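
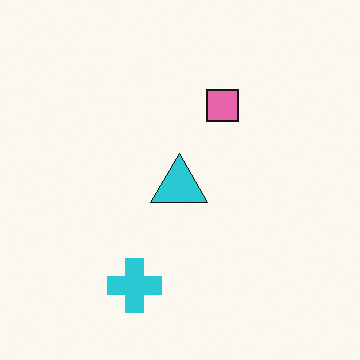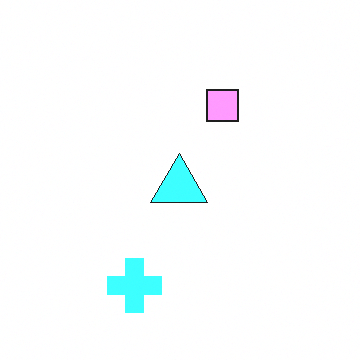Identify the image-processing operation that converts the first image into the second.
The image was noticeably brightened.

Every pixel — background and shapes alike — is uniformly brightened.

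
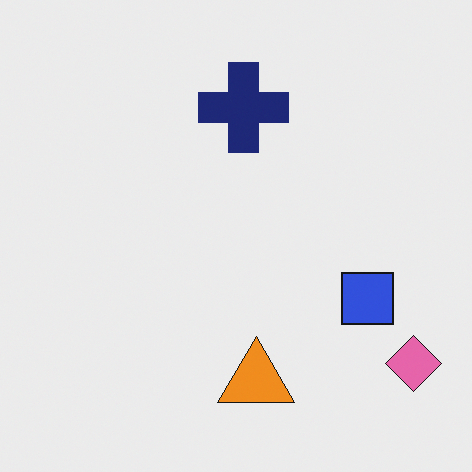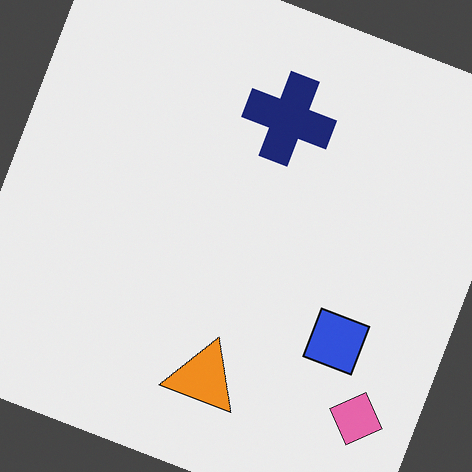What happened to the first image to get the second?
The second image is the first rotated clockwise by a clearly visible amount.

Every shape is tilted by the same angle and the image corners show triangular fill wedges — a whole-image rotation by a non-right angle.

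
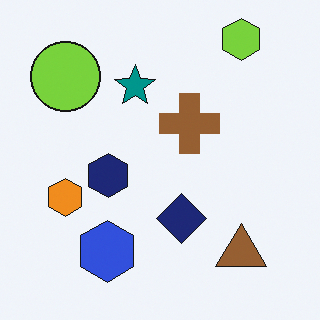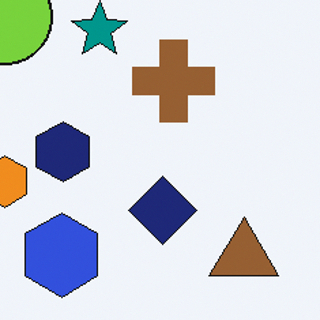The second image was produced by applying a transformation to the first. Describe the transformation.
The transformation is: cropped slightly and scaled back up.

The visible shapes are larger and the field of view is narrower; shapes near the original edges may be partly or wholly outside the frame — a crop-and-rescale.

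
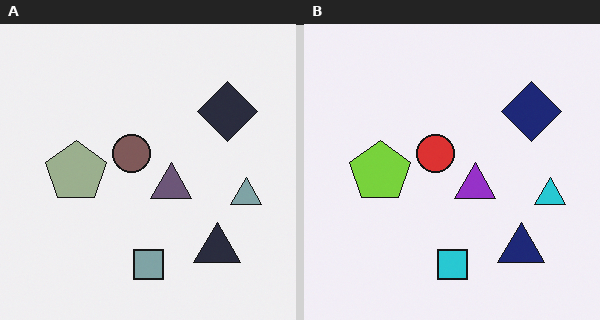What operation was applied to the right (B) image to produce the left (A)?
The left (A) image is the right (B) heavily desaturated.

All colors are more muted and greyish — a global saturation change.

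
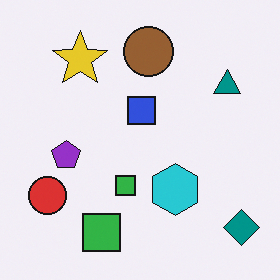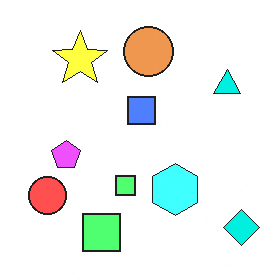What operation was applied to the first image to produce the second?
The image was noticeably brightened.

Every pixel — background and shapes alike — is uniformly brightened.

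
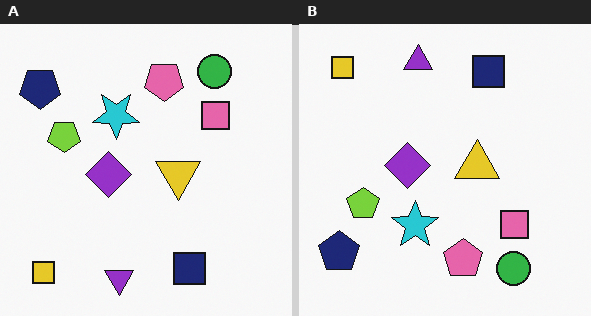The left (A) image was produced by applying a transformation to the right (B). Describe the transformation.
Flipped vertically (top ↔ bottom).

The purple triangle is in the top of the right (B) image and the bottom of the left (A) — shapes on opposite sides of the horizontal midline have swapped in a mirror flip.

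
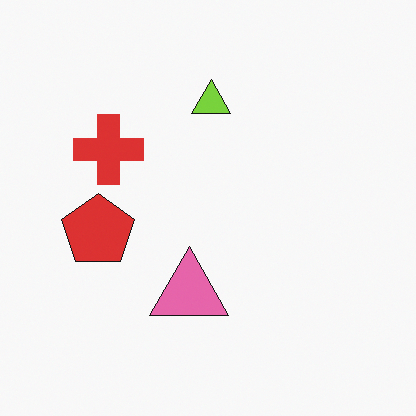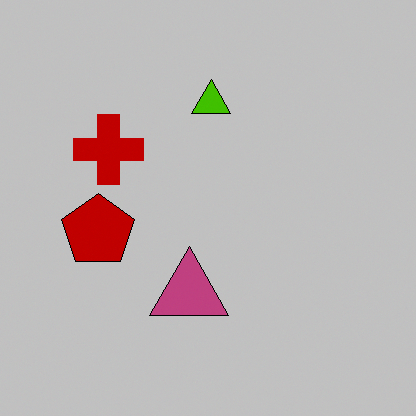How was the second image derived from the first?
The transformation is: aggressively posterized.

Each flat color has snapped to a coarser quantized level — most visibly, the near-white background has dropped to a flat grey.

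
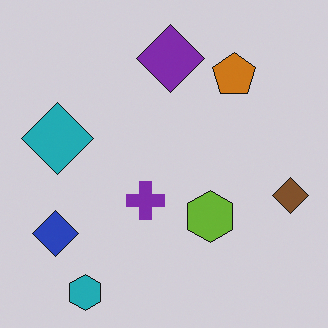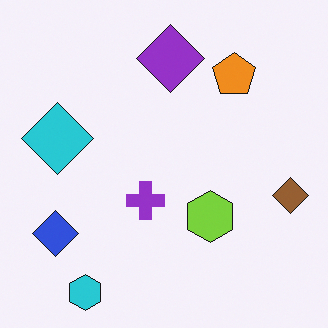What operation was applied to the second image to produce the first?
The transformation is: slightly darkened.

Every pixel — background and shapes alike — is uniformly darkened.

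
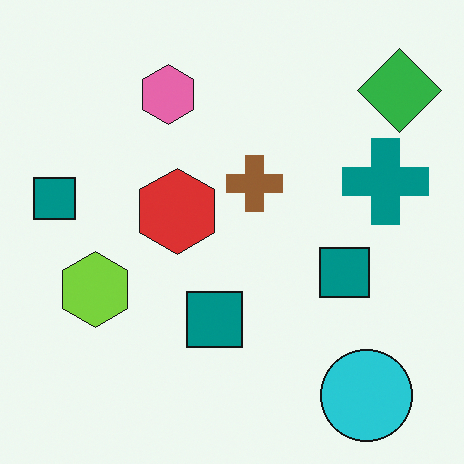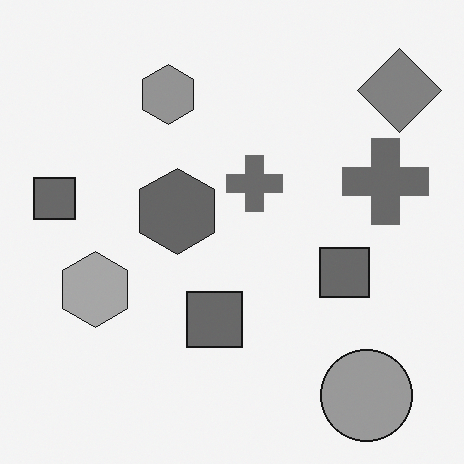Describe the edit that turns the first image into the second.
The image was converted to grayscale.

All color is removed — every shape is now a shade of grey.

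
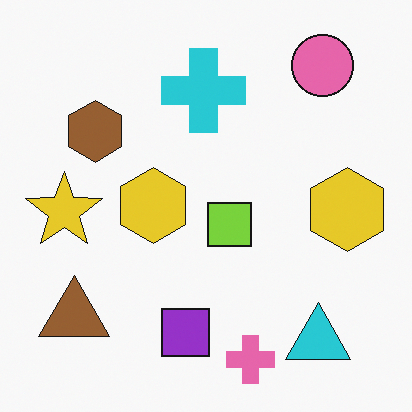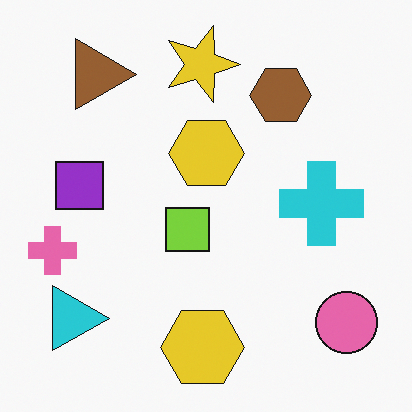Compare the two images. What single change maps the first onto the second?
The second image is the first rotated 90° clockwise.

The pink circle sits in the top-right of the first image and the bottom-right of the second — consistent with a whole-image 90° clockwise rotation.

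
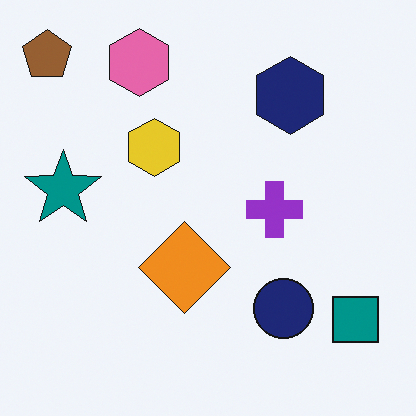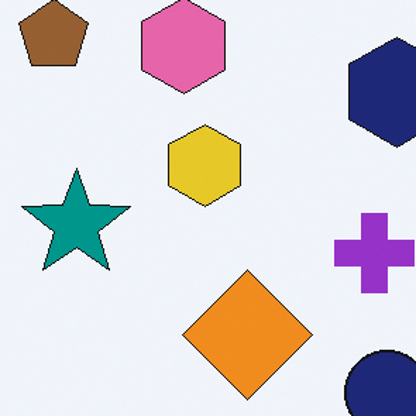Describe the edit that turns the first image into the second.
Cropped slightly and scaled back up.

The visible shapes are larger and the field of view is narrower; shapes near the original edges may be partly or wholly outside the frame — a crop-and-rescale.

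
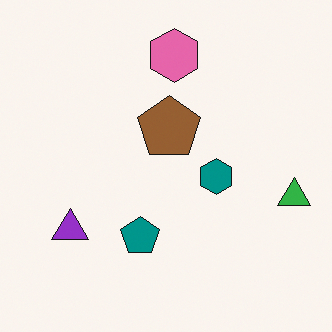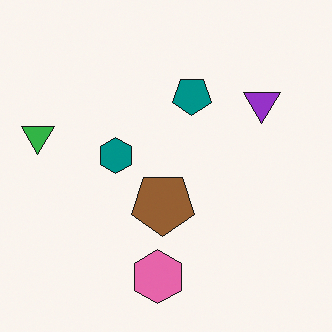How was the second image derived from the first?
The second image is the first rotated 180°.

The green triangle sits in the right of the first image and the left of the second — consistent with a whole-image 180° rotation.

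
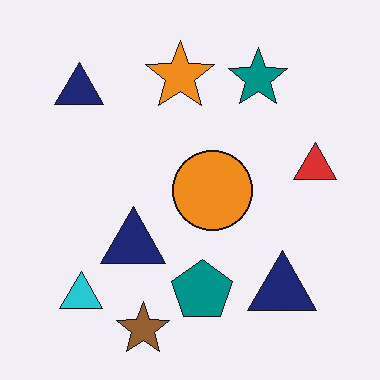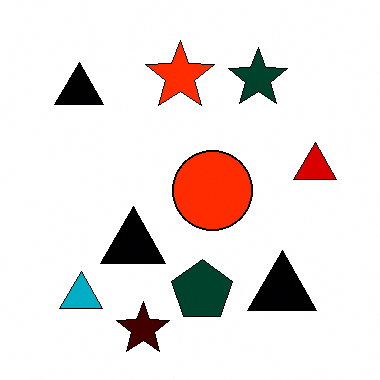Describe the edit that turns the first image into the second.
Boosted in contrast.

Tones are pushed away from mid-grey across the whole image — a global contrast change.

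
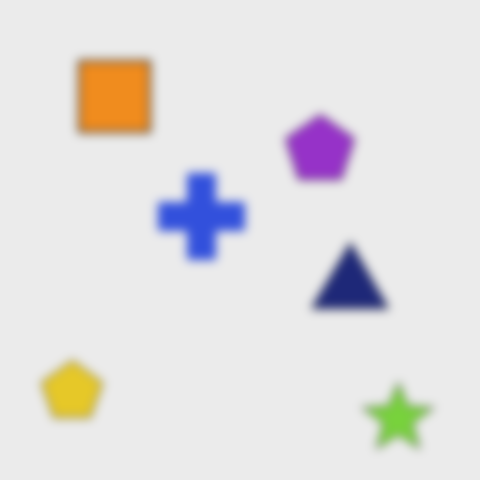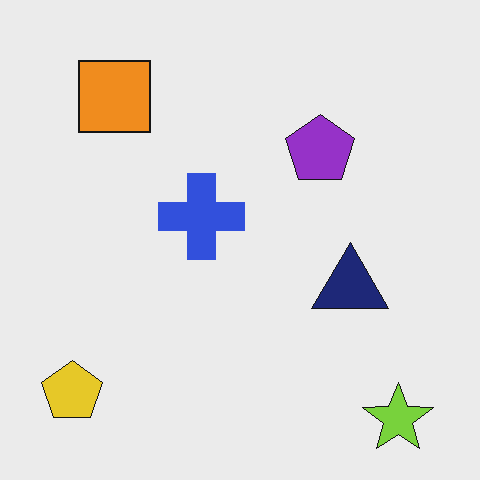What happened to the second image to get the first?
This is the original image heavily blurred.

Shape edges and outlines are uniformly softened across the whole image.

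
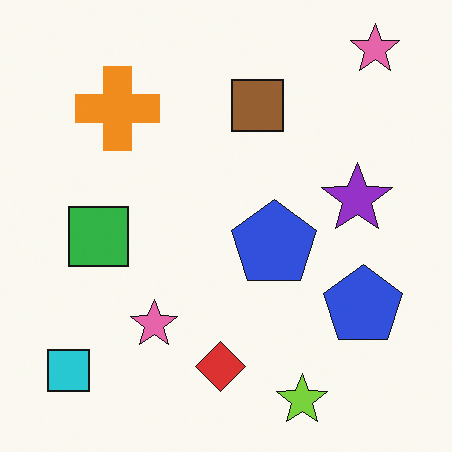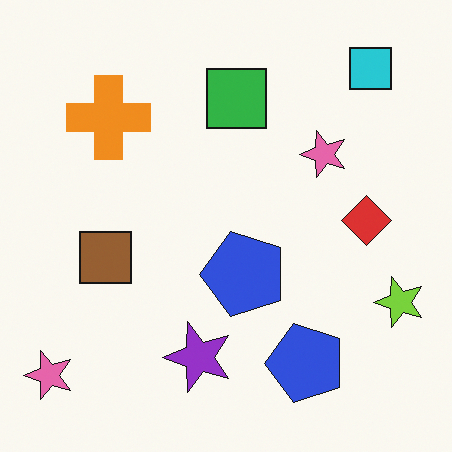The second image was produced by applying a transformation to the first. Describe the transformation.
Transposed (reflected across the top-left ↔ bottom-right diagonal).

Shapes have swapped their row and column positions — what was in the top-right is now in the bottom-left — a diagonal reflection.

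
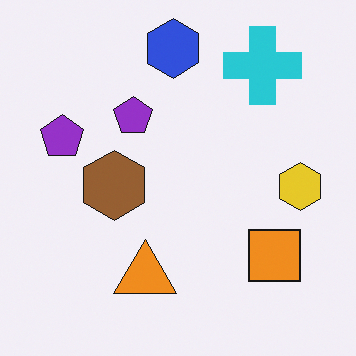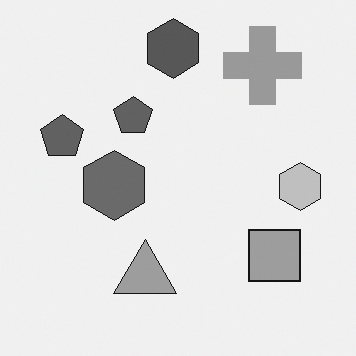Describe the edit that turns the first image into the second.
It was converted to grayscale.

All color is removed — every shape is now a shade of grey.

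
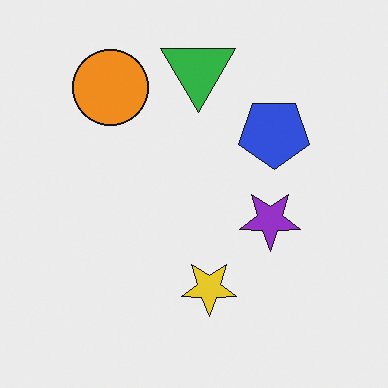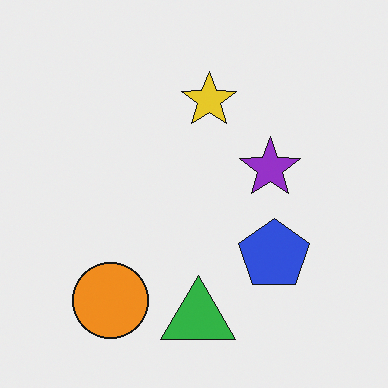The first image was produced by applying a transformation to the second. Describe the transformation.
The image was flipped vertically (top ↔ bottom).

The green triangle is in the bottom of the second image and the top of the first — shapes on opposite sides of the horizontal midline have swapped in a mirror flip.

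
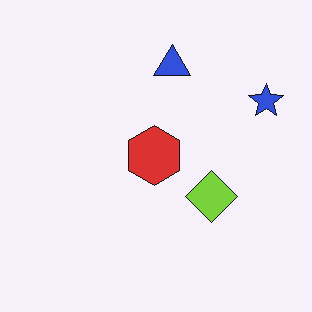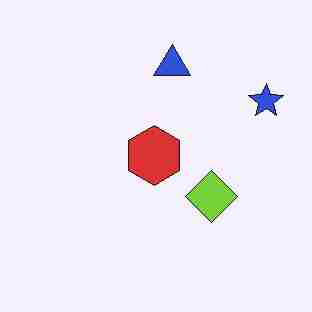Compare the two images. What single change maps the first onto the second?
It was heavily JPEG-compressed with obvious blocking artifacts.

Blocky 8×8 compression artifacts appear around shape edges and the flat background shows ringing — characteristic JPEG degradation.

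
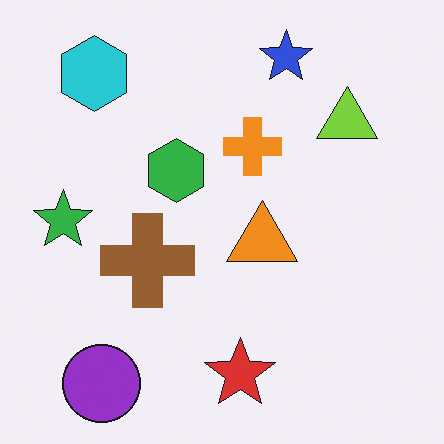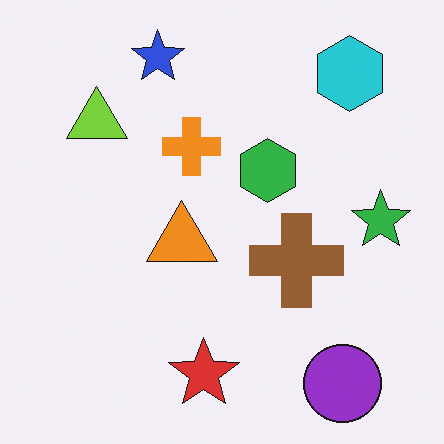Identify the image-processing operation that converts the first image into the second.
This is the original image flipped horizontally (left ↔ right).

The green star is in the left of the first image and the right of the second — shapes on opposite sides of the vertical midline have swapped in a mirror flip.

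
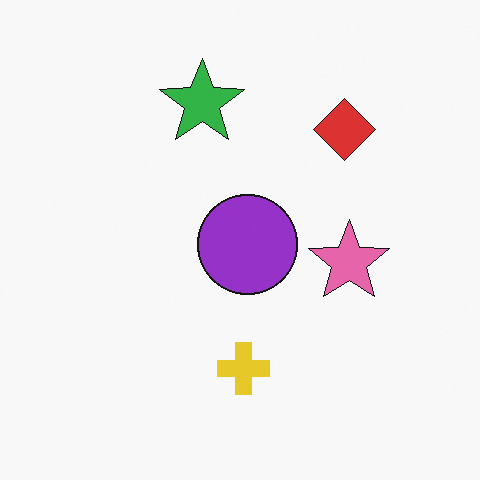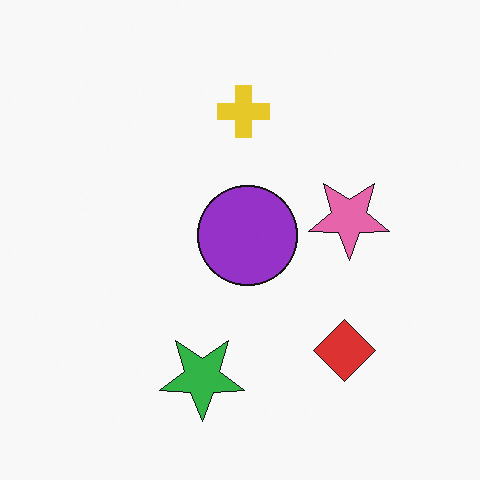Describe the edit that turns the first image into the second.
It was flipped vertically (top ↔ bottom).

The green star is in the top of the first image and the bottom of the second — shapes on opposite sides of the horizontal midline have swapped in a mirror flip.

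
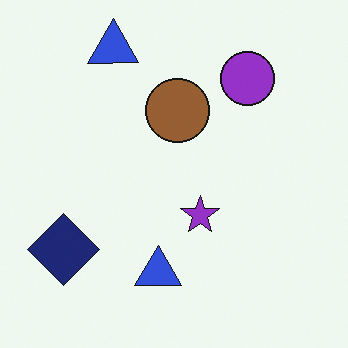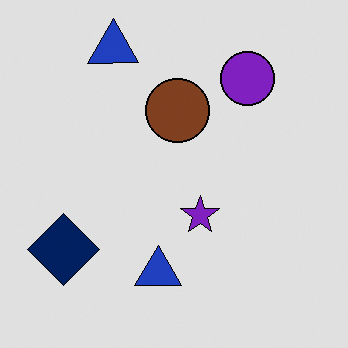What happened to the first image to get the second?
The transformation is: posterized to a reduced palette.

Each flat color has snapped to a coarser quantized level — most visibly, the near-white background has dropped to a flat grey.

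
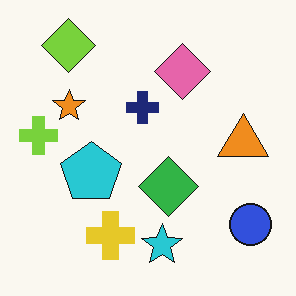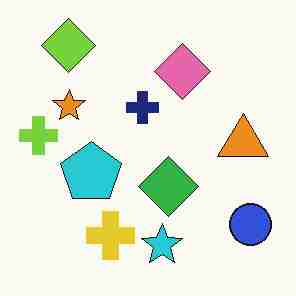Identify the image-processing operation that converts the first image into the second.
This is the original image heavily JPEG-compressed with obvious blocking artifacts.

Blocky 8×8 compression artifacts appear around shape edges and the flat background shows ringing — characteristic JPEG degradation.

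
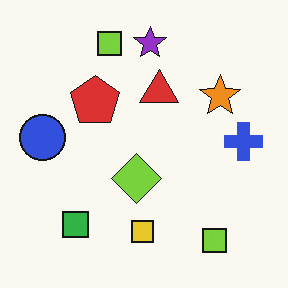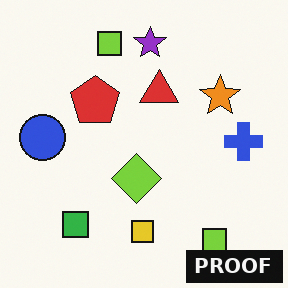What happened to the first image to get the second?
The transformation is: watermarked with the text "PROOF" in the lower-right corner.

A dark label reading "PROOF" appears in the lower-right corner.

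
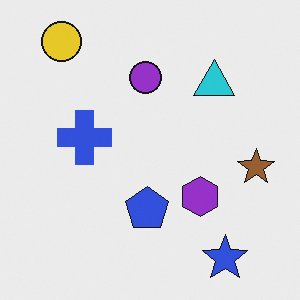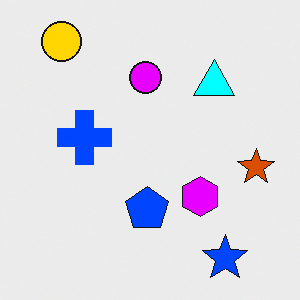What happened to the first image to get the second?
The image was made much more vivid (saturation change).

All colors are more vivid — a global saturation change.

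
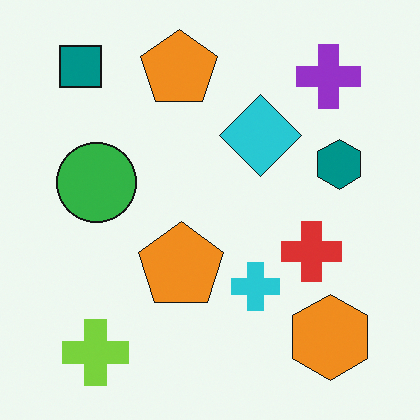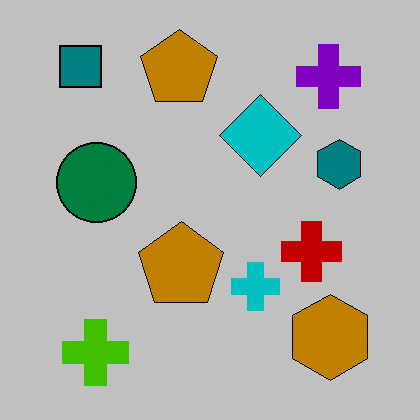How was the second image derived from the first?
This is the original image heavily posterized to just a handful of flat colors.

Each flat color has snapped to a coarser quantized level — most visibly, the near-white background has dropped to a flat grey.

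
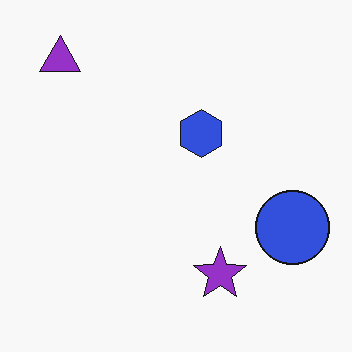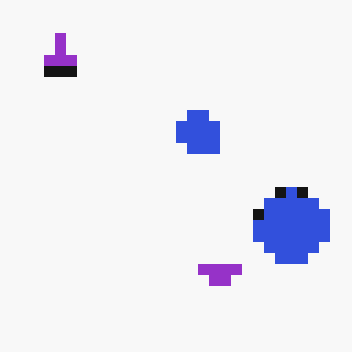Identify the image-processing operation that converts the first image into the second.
The image was coarsely pixelated.

Shapes are reduced to large square blocks; fine edges and outlines are lost — a downscale-then-upscale (mosaic) effect.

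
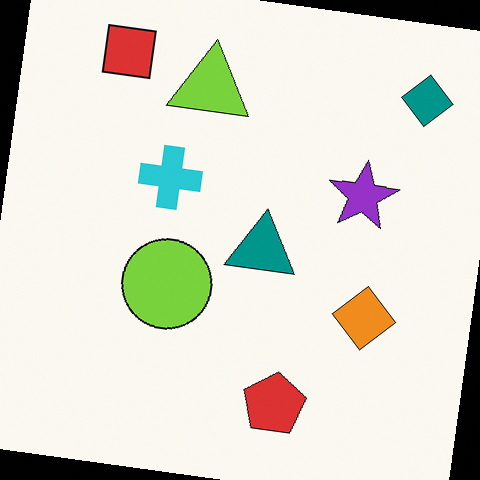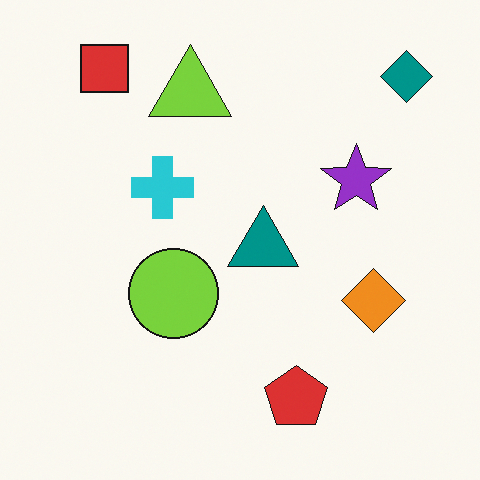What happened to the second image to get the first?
This is the original image rotated clockwise by a small amount.

Every shape is tilted by the same angle and the image corners show triangular fill wedges — a whole-image rotation by a non-right angle.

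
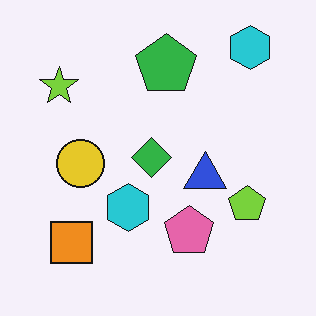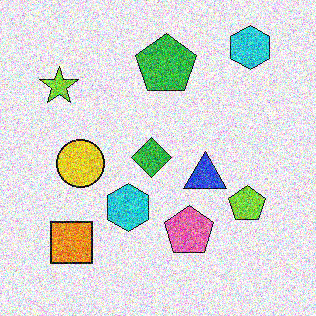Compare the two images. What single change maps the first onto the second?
The second image is the first degraded with strong gaussian noise.

Random speckle covers the whole image, including the flat background.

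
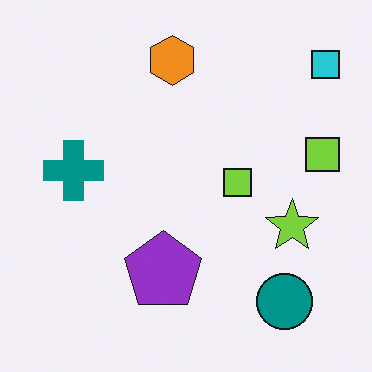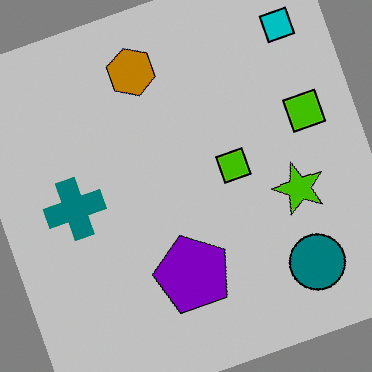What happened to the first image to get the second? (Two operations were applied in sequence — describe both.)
The transformation is: rotated counter-clockwise by a moderate amount, then heavily posterized to just a handful of flat colors.

Every shape is tilted by the same angle and the image corners show triangular fill wedges — a whole-image rotation by a non-right angle. Each flat color has snapped to a coarser quantized level — most visibly, the near-white background has dropped to a flat grey.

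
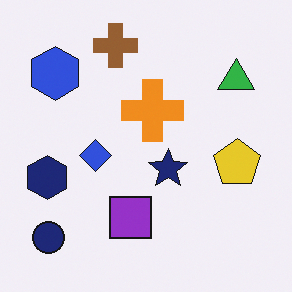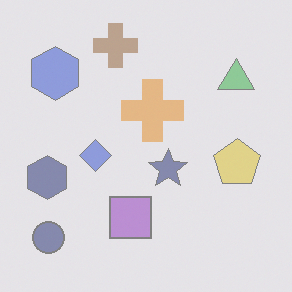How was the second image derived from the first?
It was washed out (contrast reduced).

Tones are pushed toward mid-grey across the whole image — a global contrast change.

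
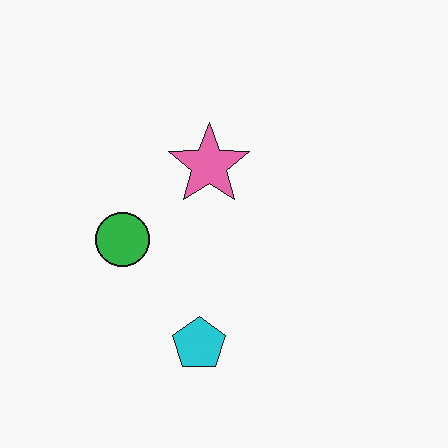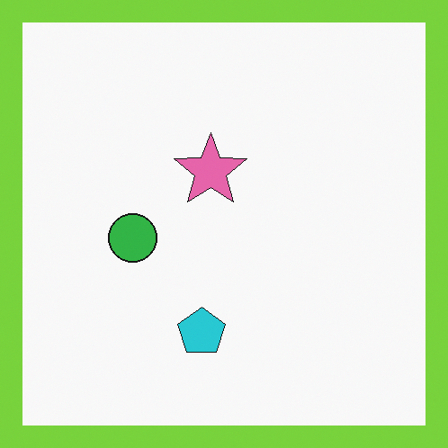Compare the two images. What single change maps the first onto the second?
The image was framed with a lime border.

A solid lime frame runs around the edge of the second image, with the content slightly shrunk inside it.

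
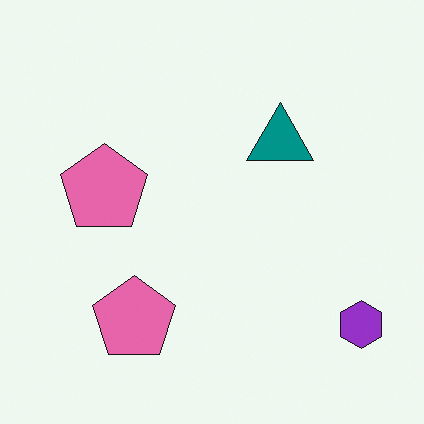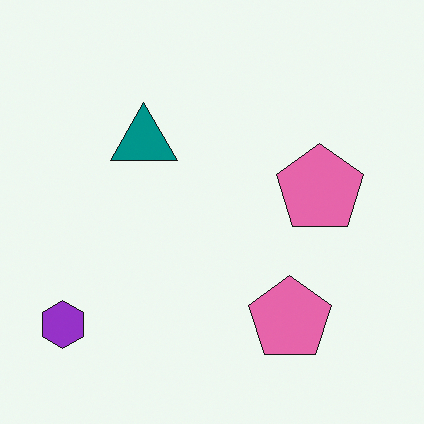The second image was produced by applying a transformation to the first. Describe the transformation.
The image was flipped horizontally (left ↔ right).

The purple hexagon is in the bottom-right of the first image and the bottom-left of the second — shapes on opposite sides of the vertical midline have swapped in a mirror flip.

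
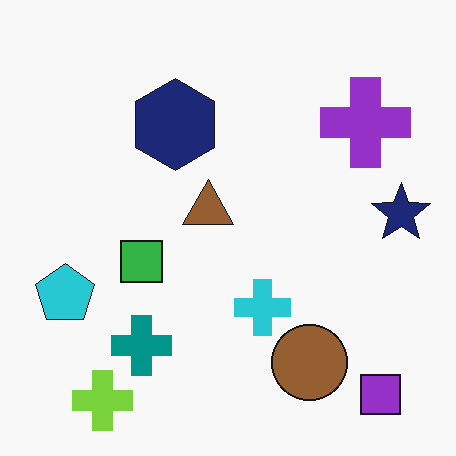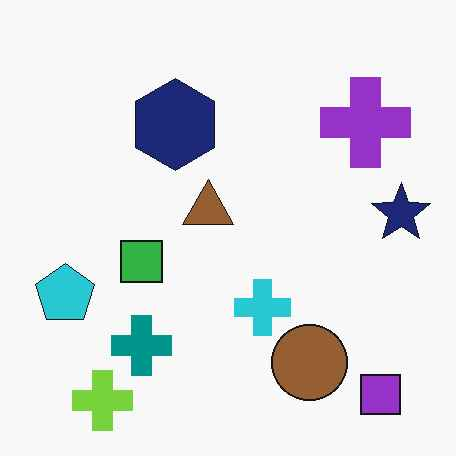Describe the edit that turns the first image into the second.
The second image is the first JPEG-compressed with visible artifacts.

Blocky 8×8 compression artifacts appear around shape edges and the flat background shows ringing — characteristic JPEG degradation.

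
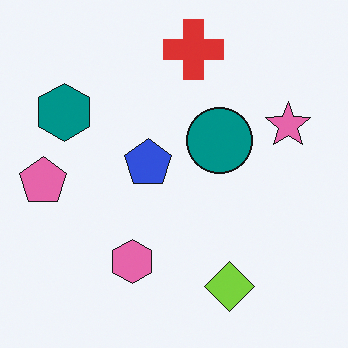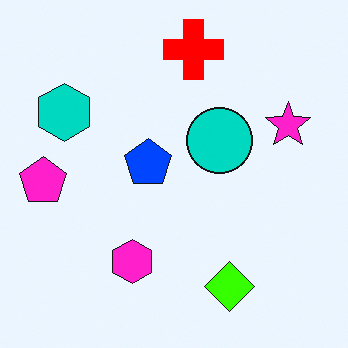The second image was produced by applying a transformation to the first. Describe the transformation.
The image was heavily oversaturated.

All colors are more vivid — a global saturation change.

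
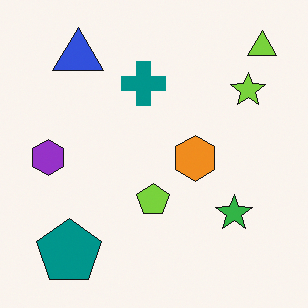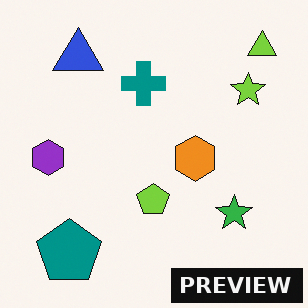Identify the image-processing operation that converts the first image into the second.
The image was watermarked with the text "PREVIEW" in the lower-right corner.

A dark label reading "PREVIEW" appears in the lower-right corner.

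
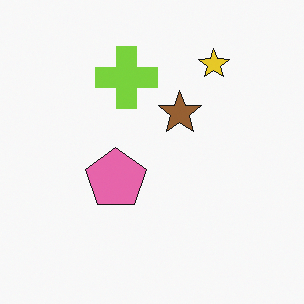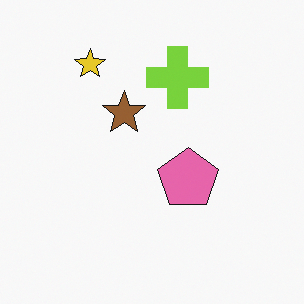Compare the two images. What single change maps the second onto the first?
The transformation is: flipped horizontally (left ↔ right).

The yellow star is in the top-left of the second image and the top-right of the first — shapes on opposite sides of the vertical midline have swapped in a mirror flip.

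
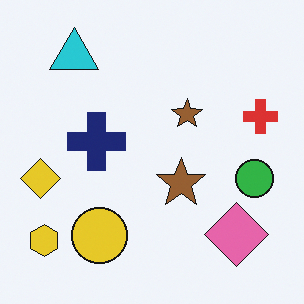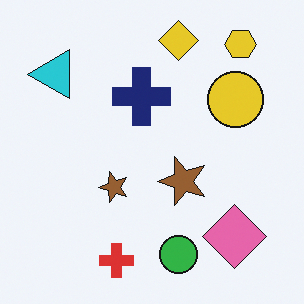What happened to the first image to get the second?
The second image is the first transposed (reflected across the top-left ↔ bottom-right diagonal).

Shapes have swapped their row and column positions — what was in the top-right is now in the bottom-left — a diagonal reflection.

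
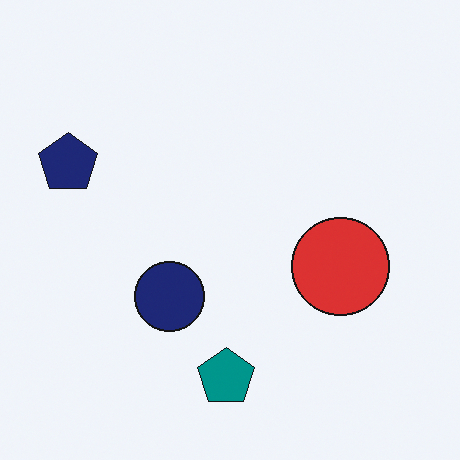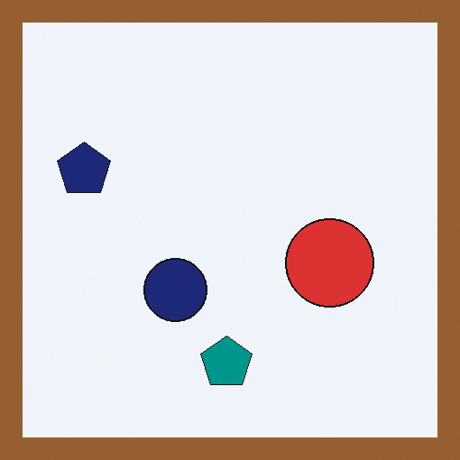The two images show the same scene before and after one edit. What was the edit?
It was framed with a brown border.

A solid brown frame runs around the edge of the second image, with the content slightly shrunk inside it.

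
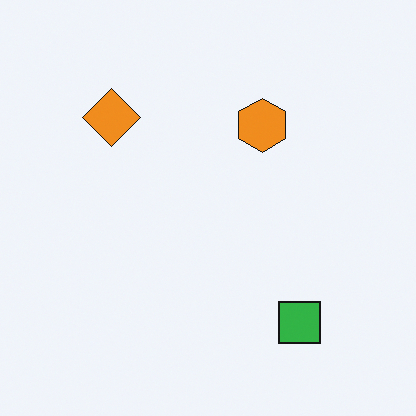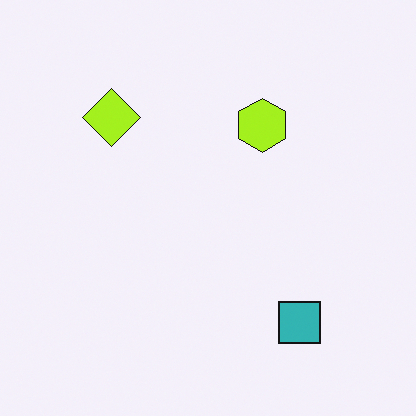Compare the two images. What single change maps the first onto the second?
It was hue-shifted by a small amount.

Every shape's color has rotated by the same amount around the hue wheel — a uniform hue shift.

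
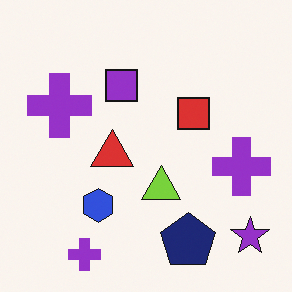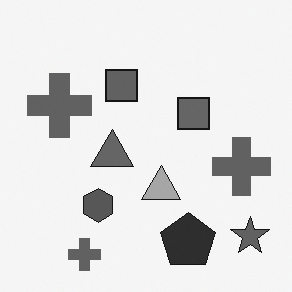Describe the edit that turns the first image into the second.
This is the original image converted to grayscale.

All color is removed — every shape is now a shade of grey.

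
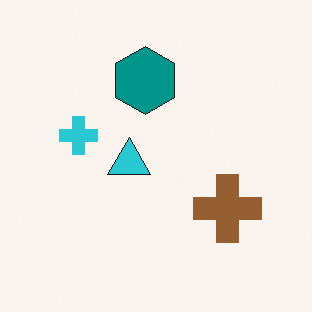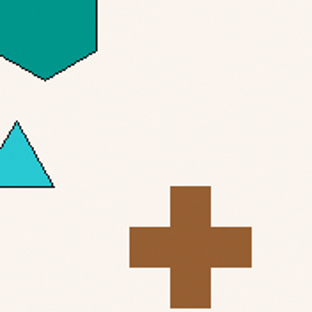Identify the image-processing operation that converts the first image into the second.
It was cropped tightly and scaled back up.

The visible shapes are larger and the field of view is narrower; shapes near the original edges may be partly or wholly outside the frame — a crop-and-rescale.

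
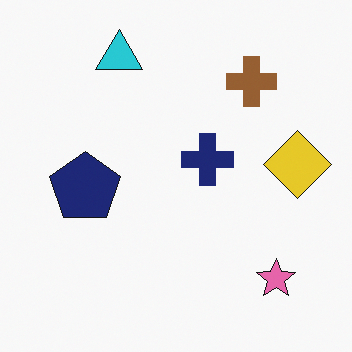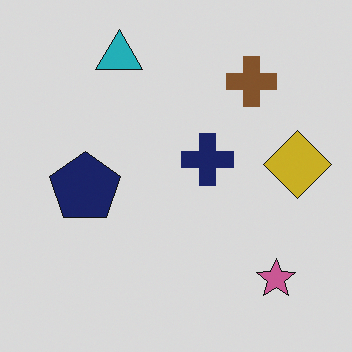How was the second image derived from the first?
The transformation is: darkened a little.

Every pixel — background and shapes alike — is uniformly darkened.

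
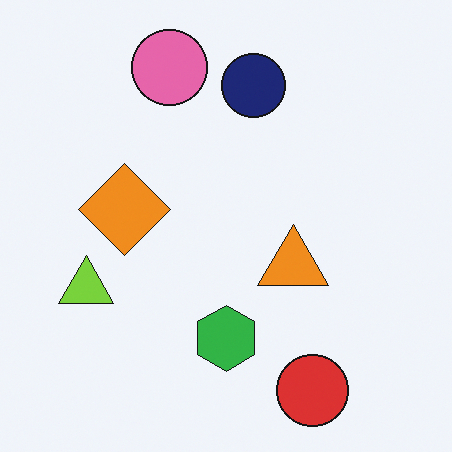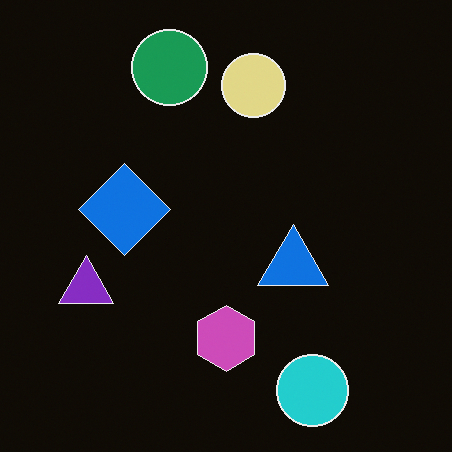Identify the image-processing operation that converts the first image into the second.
Color-inverted (negative).

The light background has become dark and every shape's color is its complement — a photographic negative.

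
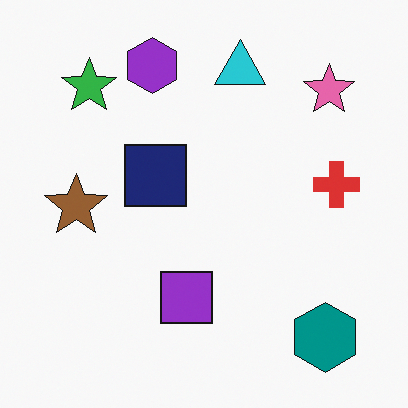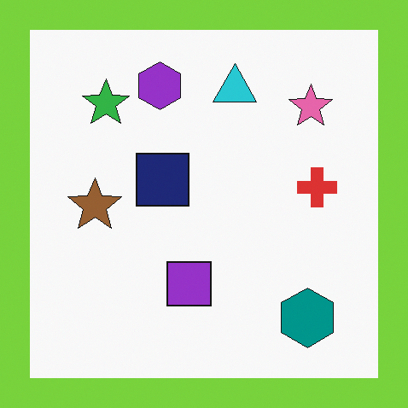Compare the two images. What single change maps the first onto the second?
The second image is the first framed with a lime border.

A solid lime frame runs around the edge of the second image, with the content slightly shrunk inside it.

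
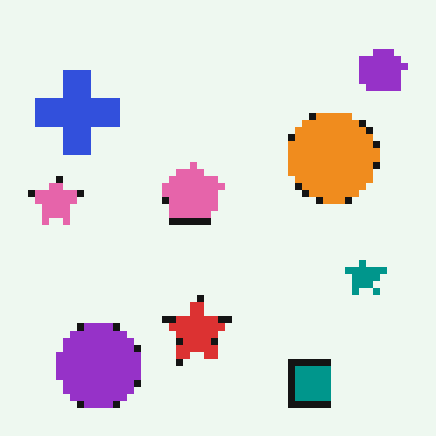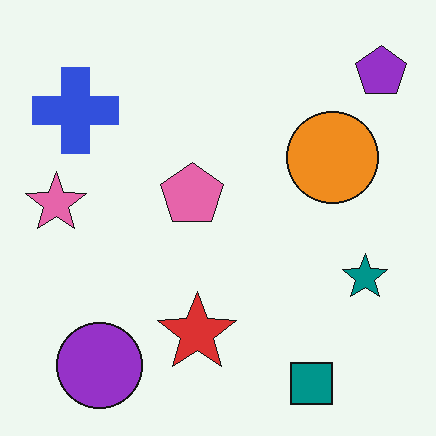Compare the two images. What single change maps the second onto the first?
Moderately pixelated.

Shapes are reduced to large square blocks; fine edges and outlines are lost — a downscale-then-upscale (mosaic) effect.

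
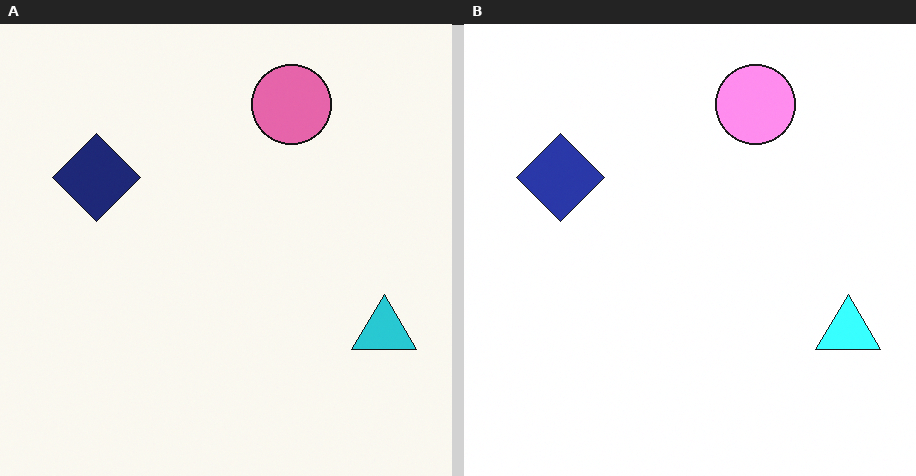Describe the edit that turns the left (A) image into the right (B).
Substantially brightened.

Every pixel — background and shapes alike — is uniformly brightened.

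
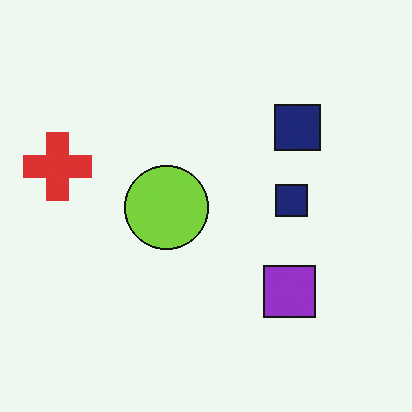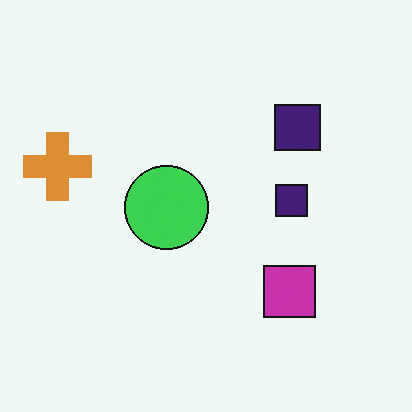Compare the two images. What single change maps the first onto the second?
The transformation is: hue-shifted by a small amount.

Every shape's color has rotated by the same amount around the hue wheel — a uniform hue shift.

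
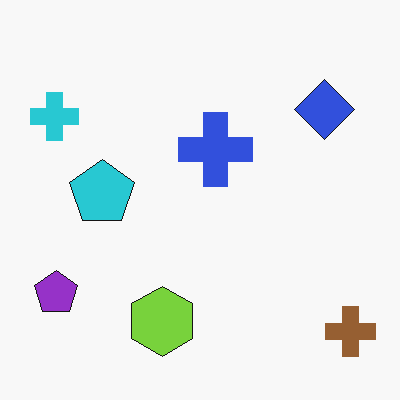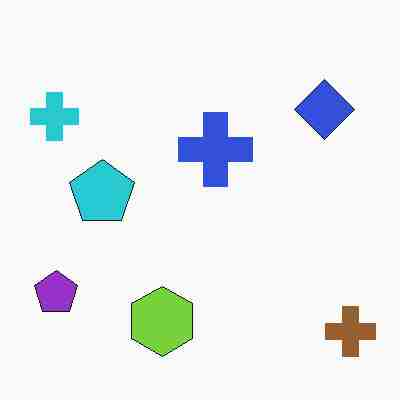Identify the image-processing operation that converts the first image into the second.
This is the original image degraded with heavy JPEG compression.

Blocky 8×8 compression artifacts appear around shape edges and the flat background shows ringing — characteristic JPEG degradation.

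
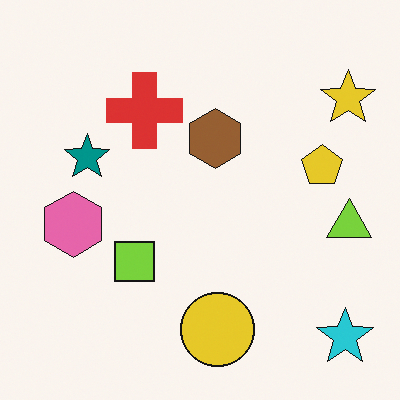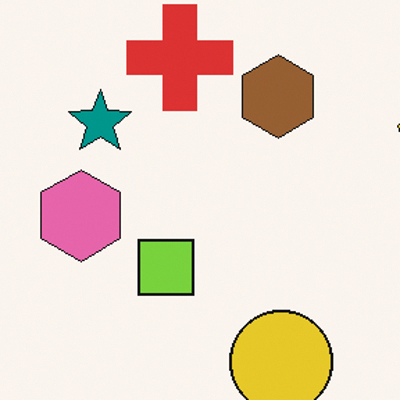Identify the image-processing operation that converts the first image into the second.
It was cropped to a modestly smaller region and rescaled.

The visible shapes are larger and the field of view is narrower; shapes near the original edges may be partly or wholly outside the frame — a crop-and-rescale.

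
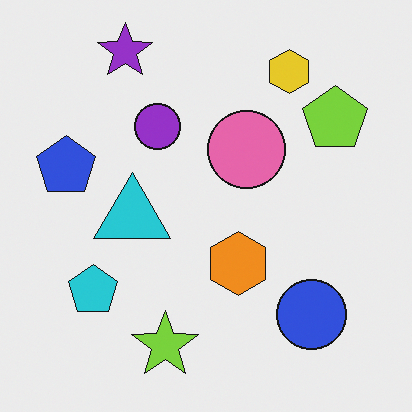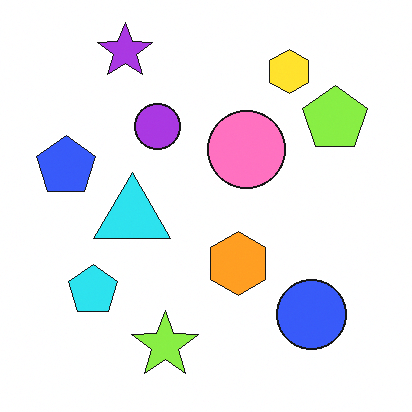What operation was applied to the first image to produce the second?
Slightly brightened.

Every pixel — background and shapes alike — is uniformly brightened.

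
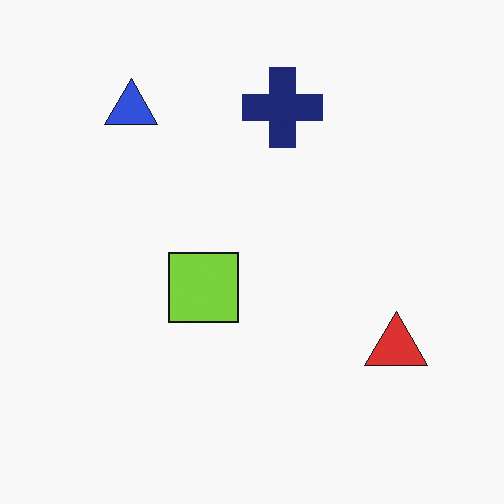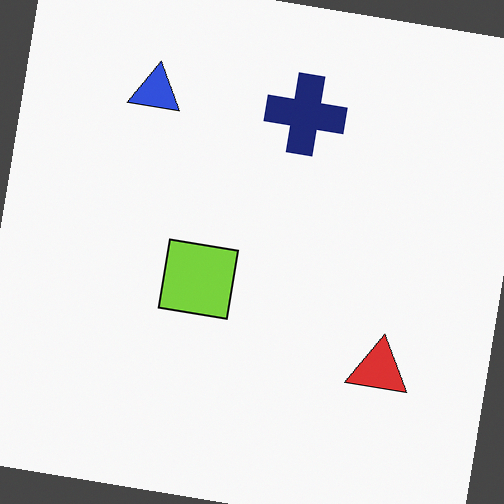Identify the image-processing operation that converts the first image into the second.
The image was rotated clockwise by a few degrees.

Every shape is tilted by the same angle and the image corners show triangular fill wedges — a whole-image rotation by a non-right angle.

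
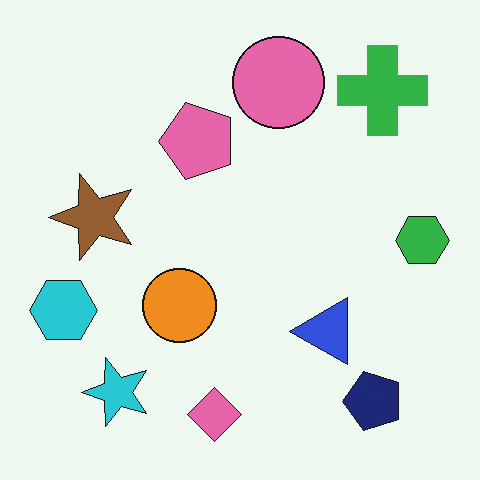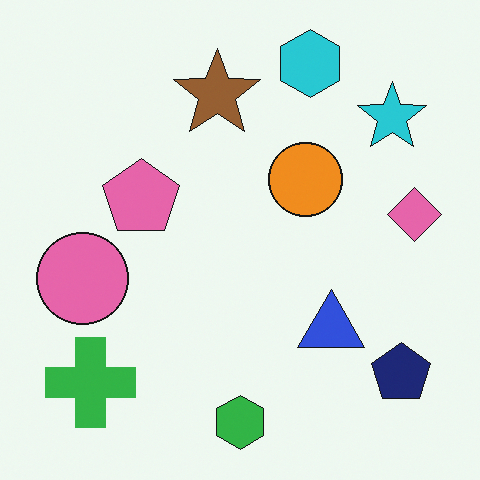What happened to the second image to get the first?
The transformation is: transposed (reflected across the top-left ↔ bottom-right diagonal).

Shapes have swapped their row and column positions — what was in the top-right is now in the bottom-left — a diagonal reflection.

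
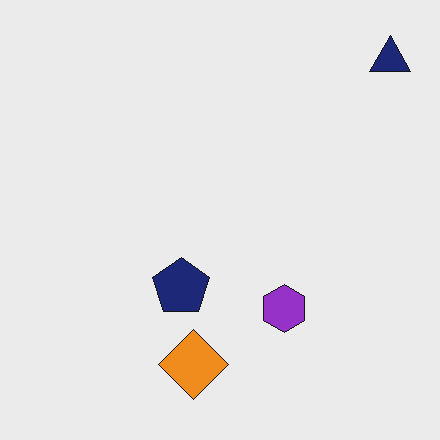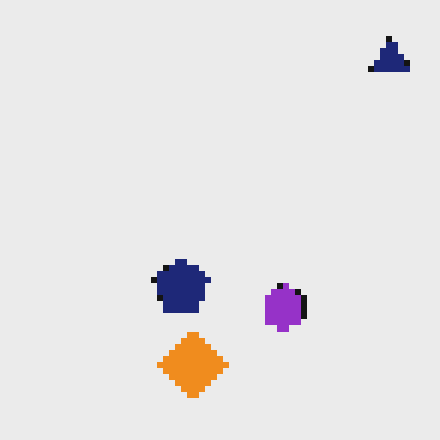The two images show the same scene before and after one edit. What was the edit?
This is the original image pixelated into visible square blocks.

Shapes are reduced to large square blocks; fine edges and outlines are lost — a downscale-then-upscale (mosaic) effect.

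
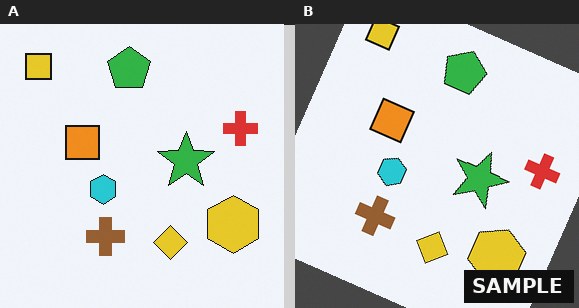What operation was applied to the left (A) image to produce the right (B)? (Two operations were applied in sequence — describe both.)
Rotated clockwise by a moderate amount, then watermarked with the text "SAMPLE" in the lower-right corner.

Every shape is tilted by the same angle and the image corners show triangular fill wedges — a whole-image rotation by a non-right angle. A dark label reading "SAMPLE" appears in the lower-right corner.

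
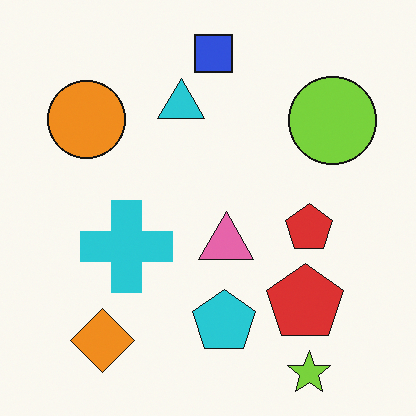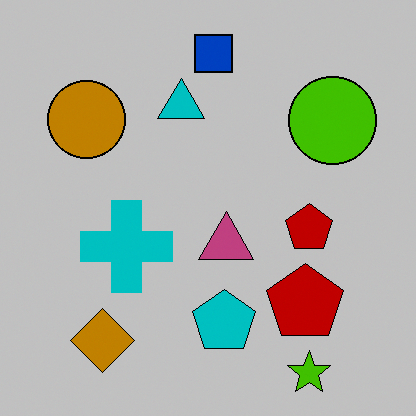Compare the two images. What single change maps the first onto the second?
The image was heavily posterized to just a handful of flat colors.

Each flat color has snapped to a coarser quantized level — most visibly, the near-white background has dropped to a flat grey.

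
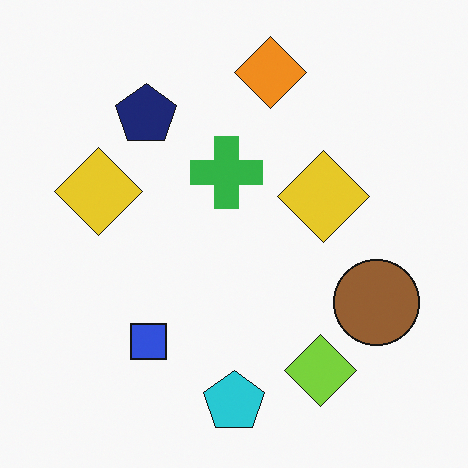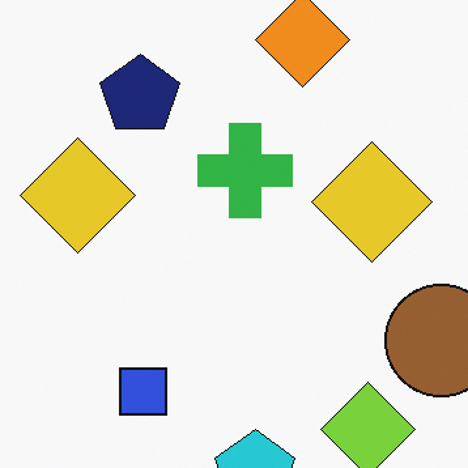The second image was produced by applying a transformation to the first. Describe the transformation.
The image was cropped to a modestly smaller region and rescaled.

The visible shapes are larger and the field of view is narrower; shapes near the original edges may be partly or wholly outside the frame — a crop-and-rescale.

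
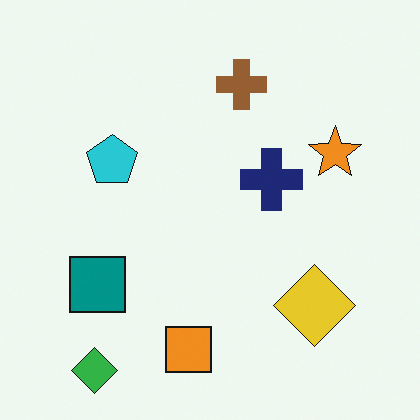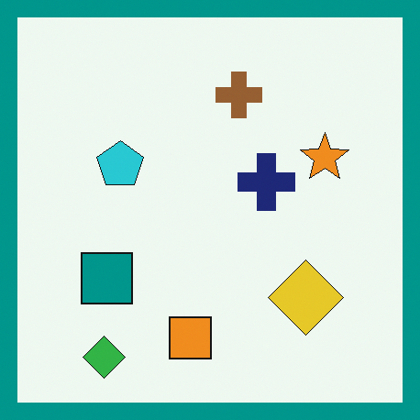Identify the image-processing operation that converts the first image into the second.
The second image is the first framed with a teal border.

A solid teal frame runs around the edge of the second image, with the content slightly shrunk inside it.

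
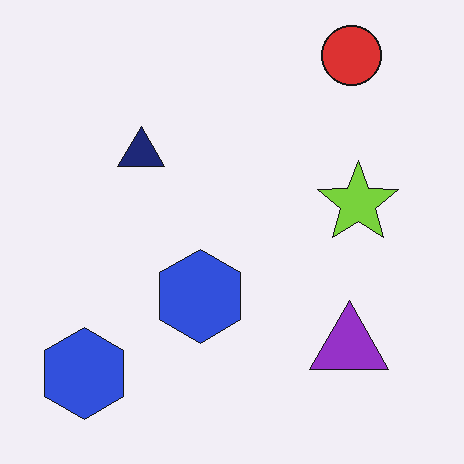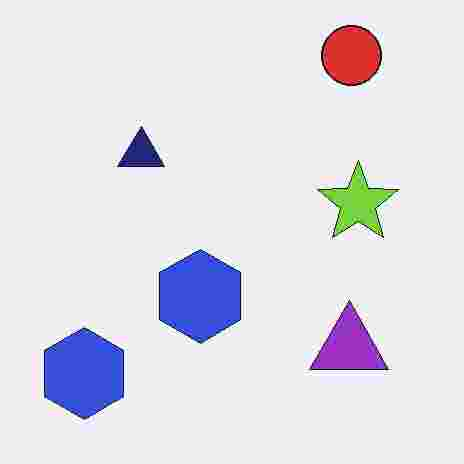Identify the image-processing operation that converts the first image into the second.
It was heavily JPEG-compressed with obvious blocking artifacts.

Blocky 8×8 compression artifacts appear around shape edges and the flat background shows ringing — characteristic JPEG degradation.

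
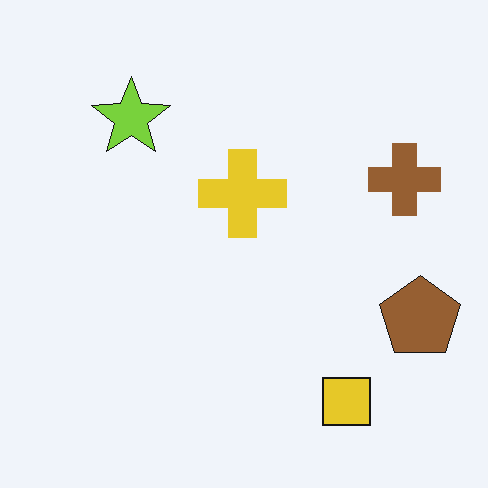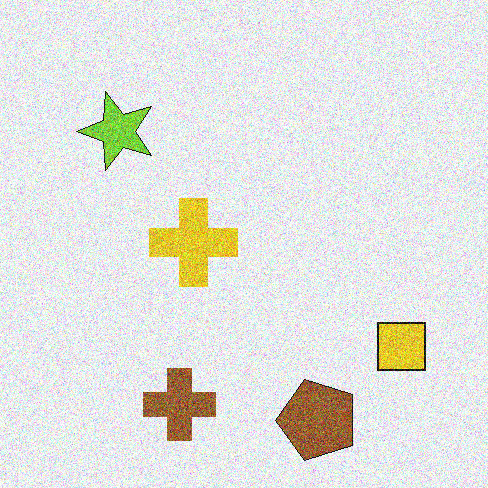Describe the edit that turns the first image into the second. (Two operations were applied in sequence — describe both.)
It was transposed (reflected across the top-left ↔ bottom-right diagonal), then degraded with heavy additive noise.

Shapes have swapped their row and column positions — what was in the top-right is now in the bottom-left — a diagonal reflection. Random speckle covers the whole image, including the flat background.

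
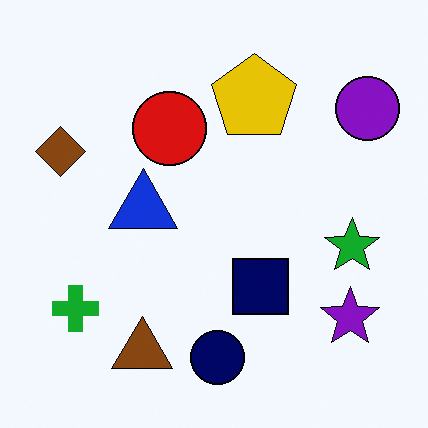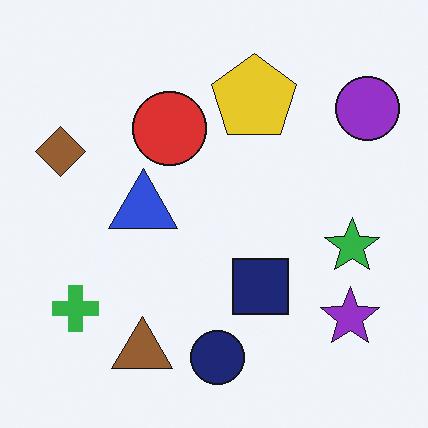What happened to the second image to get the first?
It was given slightly increased contrast.

Tones are pushed away from mid-grey across the whole image — a global contrast change.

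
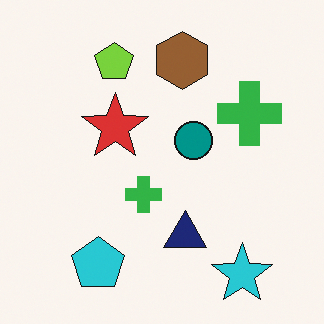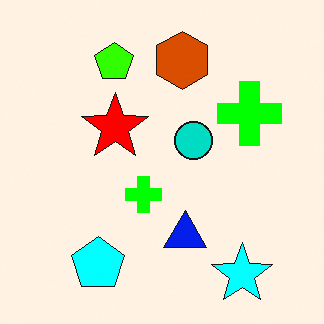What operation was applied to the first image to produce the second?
This is the original image heavily oversaturated.

All colors are more vivid — a global saturation change.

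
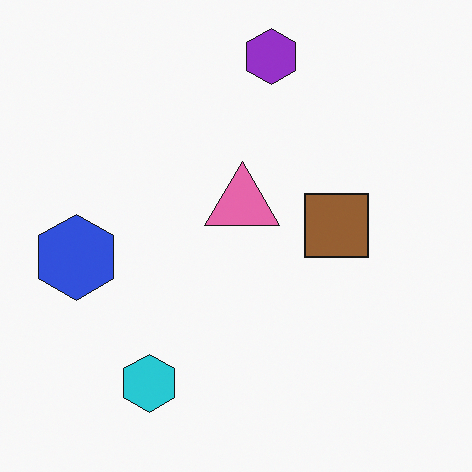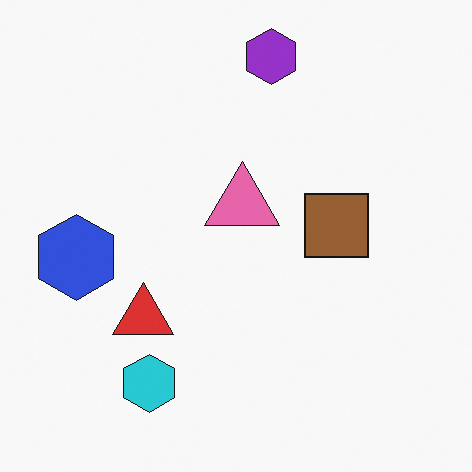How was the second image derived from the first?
It was overlaid with an additional red triangle.

A red triangle appears in the second image that is absent from the first.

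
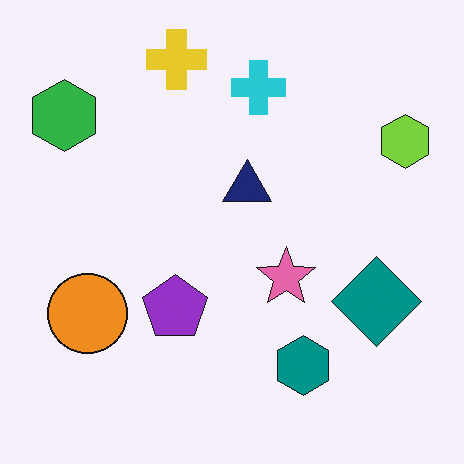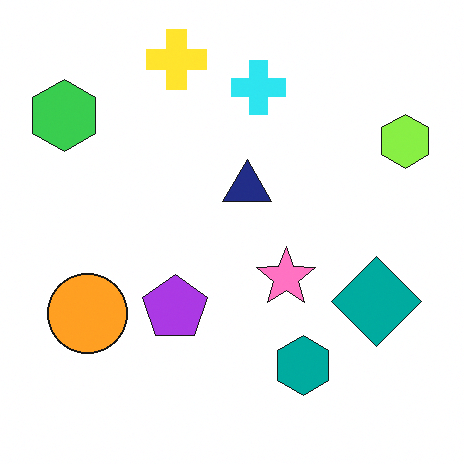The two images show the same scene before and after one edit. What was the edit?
Slightly brightened.

Every pixel — background and shapes alike — is uniformly brightened.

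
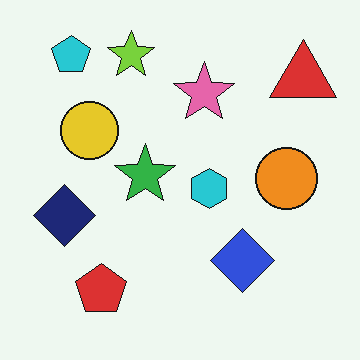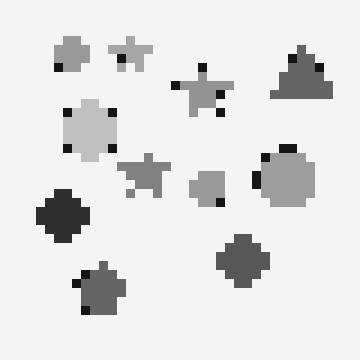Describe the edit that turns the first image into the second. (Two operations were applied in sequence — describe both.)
The image was converted to grayscale, then heavily pixelated into large blocks.

All color is removed — every shape is now a shade of grey. Shapes are reduced to large square blocks; fine edges and outlines are lost — a downscale-then-upscale (mosaic) effect.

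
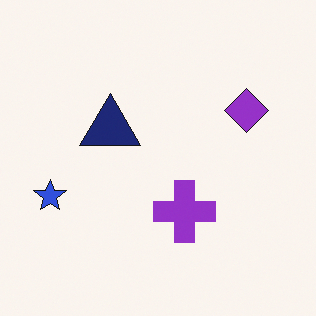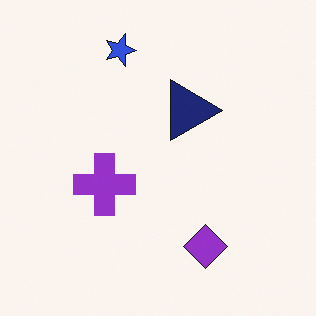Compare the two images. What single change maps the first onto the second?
The transformation is: rotated 90° clockwise.

The blue star sits in the left of the first image and the top of the second — consistent with a whole-image 90° clockwise rotation.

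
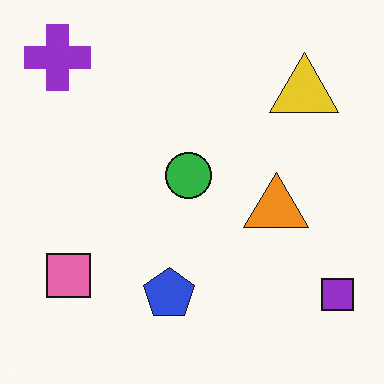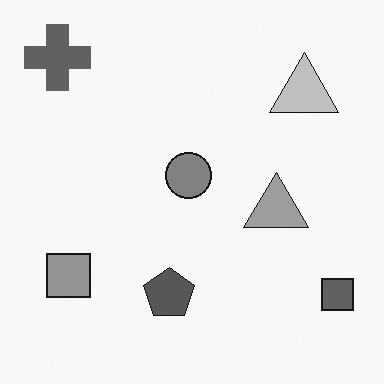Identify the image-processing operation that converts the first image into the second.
The transformation is: converted to grayscale.

All color is removed — every shape is now a shade of grey.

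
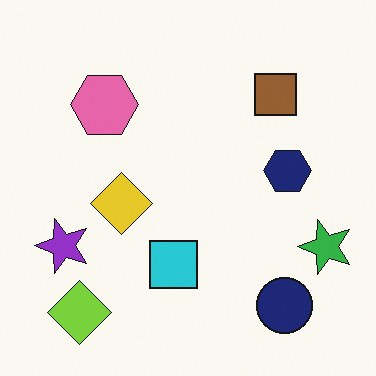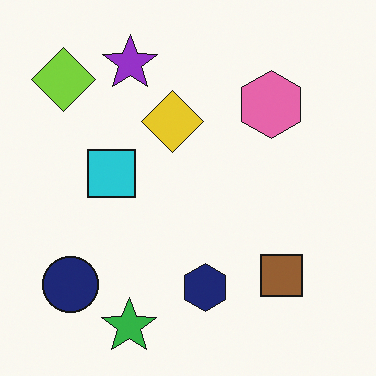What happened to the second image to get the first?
The image was rotated 90° counter-clockwise.

The lime diamond sits in the top-left of the second image and the bottom-left of the first — consistent with a whole-image 90° counter-clockwise rotation.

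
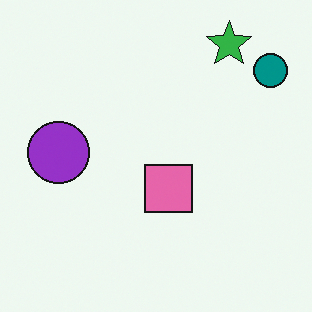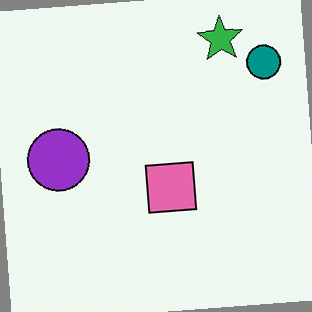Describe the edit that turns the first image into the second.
It was rotated counter-clockwise by a few degrees.

Every shape is tilted by the same angle and the image corners show triangular fill wedges — a whole-image rotation by a non-right angle.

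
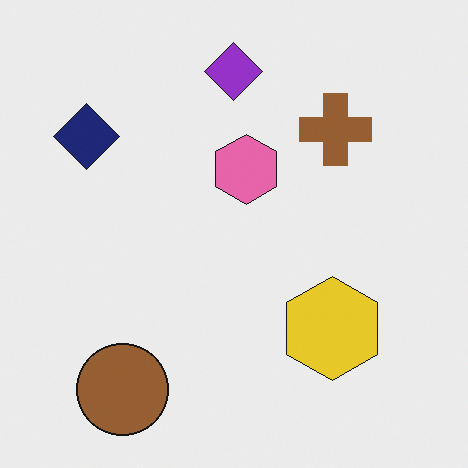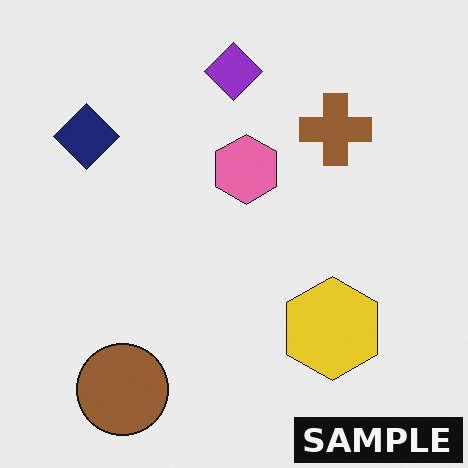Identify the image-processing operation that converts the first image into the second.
The image was watermarked with the text "SAMPLE" in the lower-right corner.

A dark label reading "SAMPLE" appears in the lower-right corner.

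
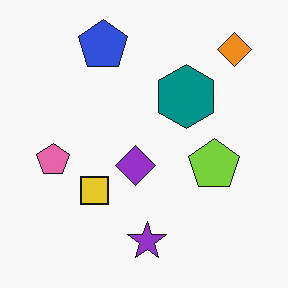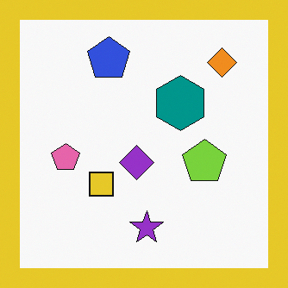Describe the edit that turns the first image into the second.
The transformation is: framed with a yellow border.

A solid yellow frame runs around the edge of the second image, with the content slightly shrunk inside it.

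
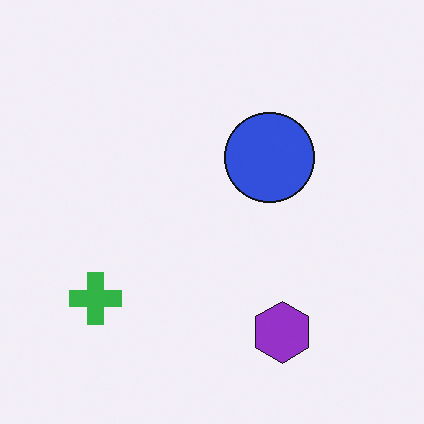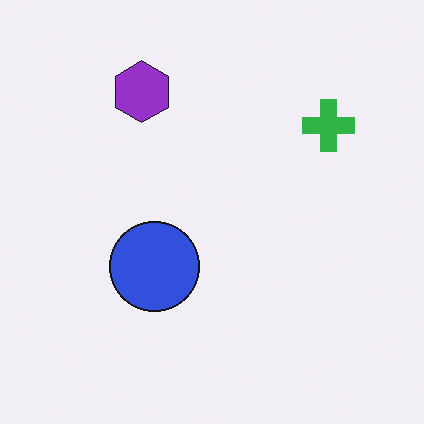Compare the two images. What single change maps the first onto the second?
The second image is the first rotated 180°.

The green cross sits in the bottom-left of the first image and the top-right of the second — consistent with a whole-image 180° rotation.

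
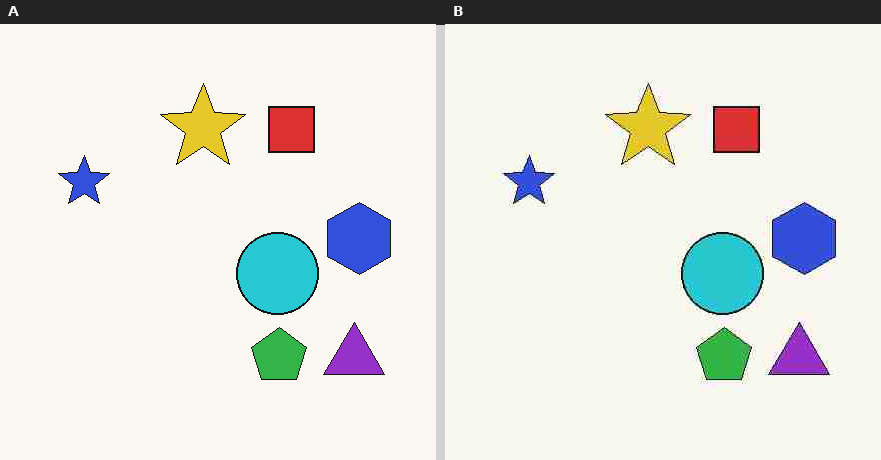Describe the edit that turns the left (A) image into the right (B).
The right (B) image is the left (A) degraded with heavy JPEG compression.

Blocky 8×8 compression artifacts appear around shape edges and the flat background shows ringing — characteristic JPEG degradation.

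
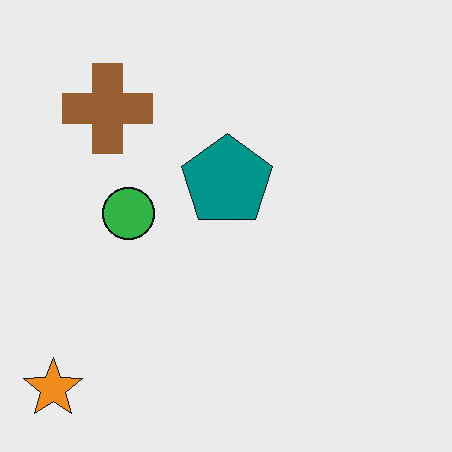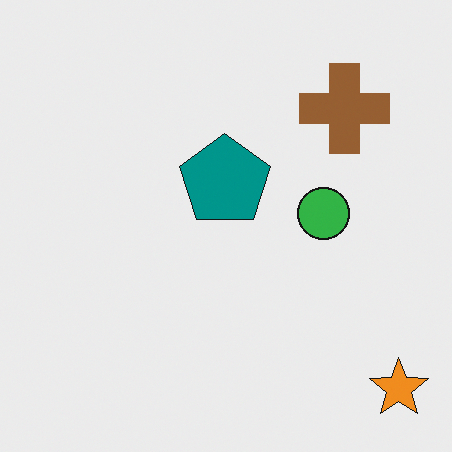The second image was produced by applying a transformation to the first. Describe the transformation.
It was flipped horizontally (left ↔ right).

The orange star is in the bottom-left of the first image and the bottom-right of the second — shapes on opposite sides of the vertical midline have swapped in a mirror flip.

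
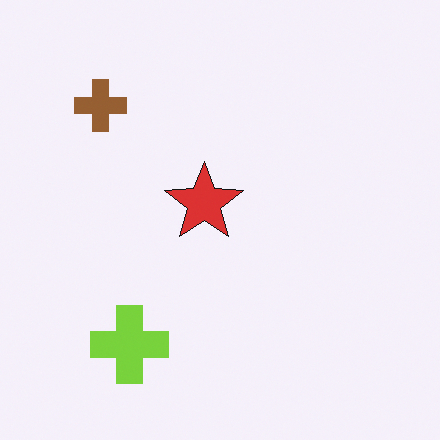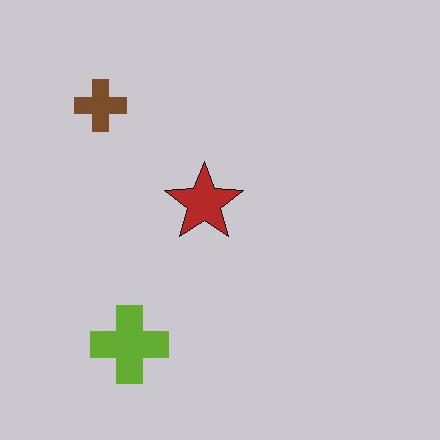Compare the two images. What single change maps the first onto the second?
Slightly darkened.

Every pixel — background and shapes alike — is uniformly darkened.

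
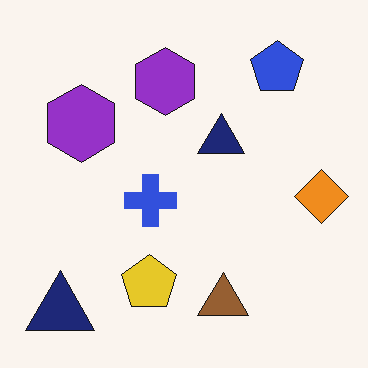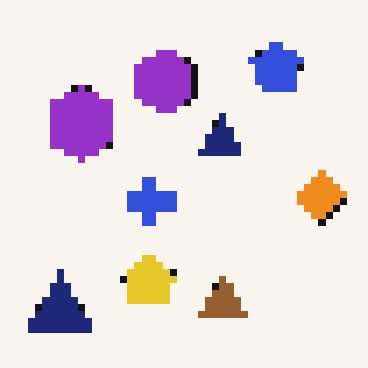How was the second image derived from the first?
The image was moderately pixelated.

Shapes are reduced to large square blocks; fine edges and outlines are lost — a downscale-then-upscale (mosaic) effect.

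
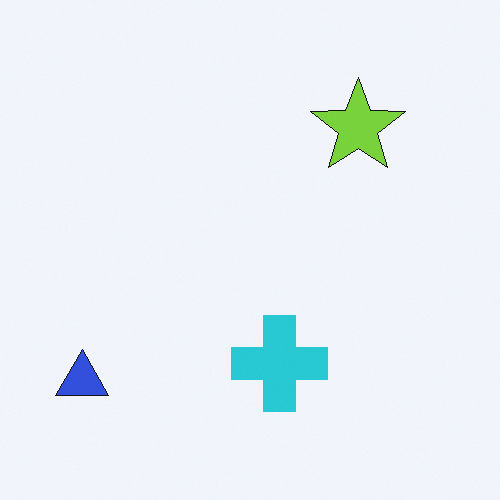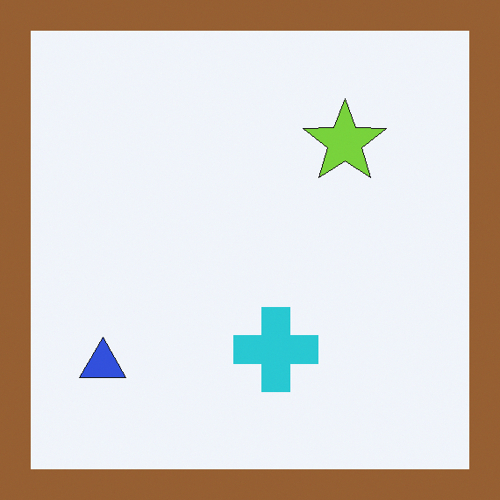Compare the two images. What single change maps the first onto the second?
The second image is the first framed with a brown border.

A solid brown frame runs around the edge of the second image, with the content slightly shrunk inside it.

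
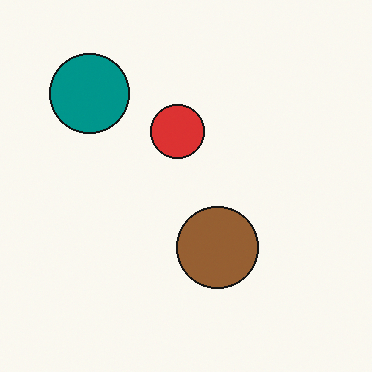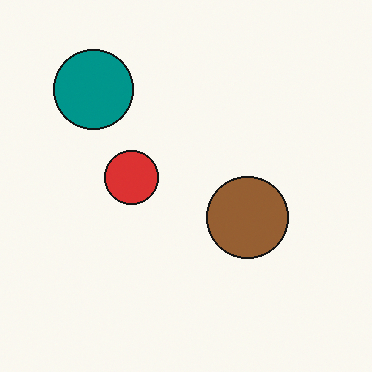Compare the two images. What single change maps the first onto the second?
The image was transposed (reflected across the top-left ↔ bottom-right diagonal).

Shapes have swapped their row and column positions — what was in the top-right is now in the bottom-left — a diagonal reflection.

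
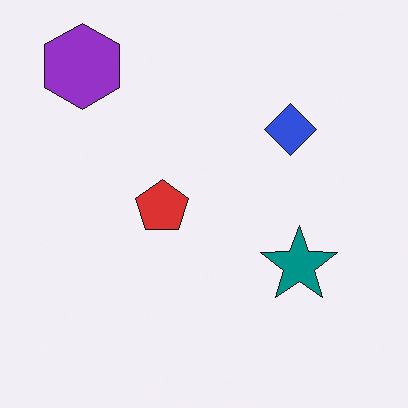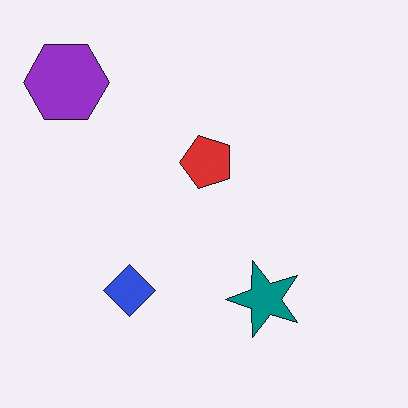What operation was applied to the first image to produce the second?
The image was transposed (reflected across the top-left ↔ bottom-right diagonal).

Shapes have swapped their row and column positions — what was in the top-right is now in the bottom-left — a diagonal reflection.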